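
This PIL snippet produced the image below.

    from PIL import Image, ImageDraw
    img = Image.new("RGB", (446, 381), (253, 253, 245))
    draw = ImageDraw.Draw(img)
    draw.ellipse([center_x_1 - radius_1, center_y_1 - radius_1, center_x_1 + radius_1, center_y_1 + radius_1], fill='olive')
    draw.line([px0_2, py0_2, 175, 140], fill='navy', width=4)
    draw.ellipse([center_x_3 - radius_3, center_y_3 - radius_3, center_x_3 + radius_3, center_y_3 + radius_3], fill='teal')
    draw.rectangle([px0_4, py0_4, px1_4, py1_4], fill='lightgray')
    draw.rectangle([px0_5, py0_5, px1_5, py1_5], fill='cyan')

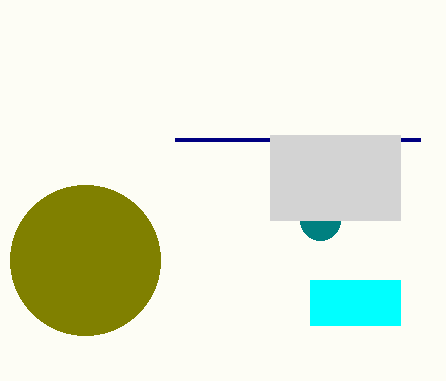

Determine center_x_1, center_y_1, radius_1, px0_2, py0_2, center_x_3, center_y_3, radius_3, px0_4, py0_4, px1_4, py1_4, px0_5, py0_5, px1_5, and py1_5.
center_x_1 = 85
center_y_1 = 260
radius_1 = 75
px0_2 = 420
py0_2 = 140
center_x_3 = 320
center_y_3 = 220
radius_3 = 20
px0_4 = 270
py0_4 = 135
px1_4 = 400
py1_4 = 220
px0_5 = 310
py0_5 = 280
px1_5 = 400
py1_5 = 325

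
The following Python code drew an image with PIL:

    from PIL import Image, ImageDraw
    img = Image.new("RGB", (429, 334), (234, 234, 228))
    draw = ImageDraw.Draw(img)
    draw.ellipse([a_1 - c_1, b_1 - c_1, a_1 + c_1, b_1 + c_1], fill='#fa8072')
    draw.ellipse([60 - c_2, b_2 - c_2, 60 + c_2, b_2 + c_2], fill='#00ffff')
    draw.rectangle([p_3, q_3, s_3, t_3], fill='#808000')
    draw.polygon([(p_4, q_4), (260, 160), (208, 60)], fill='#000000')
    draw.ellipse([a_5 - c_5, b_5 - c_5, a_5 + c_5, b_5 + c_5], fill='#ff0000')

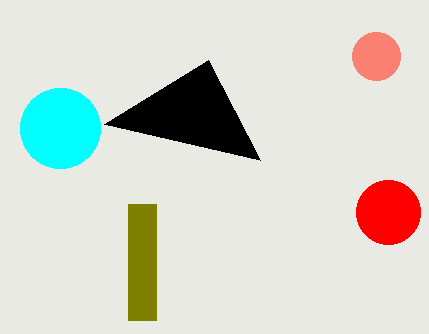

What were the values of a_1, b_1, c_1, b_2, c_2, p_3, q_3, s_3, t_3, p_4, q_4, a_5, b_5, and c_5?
a_1 = 376, b_1 = 56, c_1 = 24, b_2 = 128, c_2 = 40, p_3 = 128, q_3 = 204, s_3 = 156, t_3 = 320, p_4 = 104, q_4 = 124, a_5 = 388, b_5 = 212, c_5 = 32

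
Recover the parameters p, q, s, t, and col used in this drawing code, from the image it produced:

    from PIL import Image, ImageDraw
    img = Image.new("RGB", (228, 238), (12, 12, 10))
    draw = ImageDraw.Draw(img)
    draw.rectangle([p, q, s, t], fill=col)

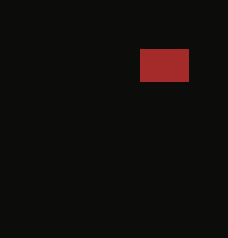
p = 140, q = 49, s = 188, t = 81, col = 'brown'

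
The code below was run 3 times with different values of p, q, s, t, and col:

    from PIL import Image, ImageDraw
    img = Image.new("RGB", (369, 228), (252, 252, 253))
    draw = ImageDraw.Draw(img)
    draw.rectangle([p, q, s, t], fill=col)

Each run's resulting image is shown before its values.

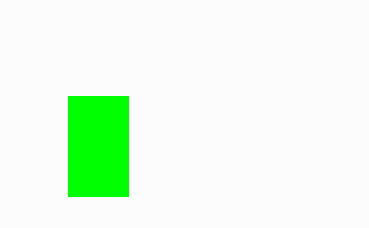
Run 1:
p = 68; q = 96; s = 128; t = 196; col = 'lime'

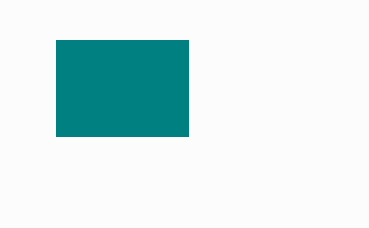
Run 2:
p = 56, q = 40, s = 188, t = 136, col = 'teal'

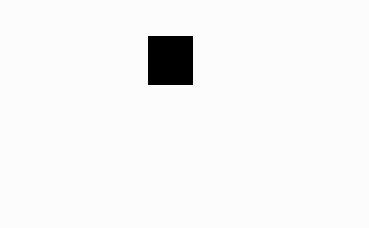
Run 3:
p = 148, q = 36, s = 192, t = 84, col = 'black'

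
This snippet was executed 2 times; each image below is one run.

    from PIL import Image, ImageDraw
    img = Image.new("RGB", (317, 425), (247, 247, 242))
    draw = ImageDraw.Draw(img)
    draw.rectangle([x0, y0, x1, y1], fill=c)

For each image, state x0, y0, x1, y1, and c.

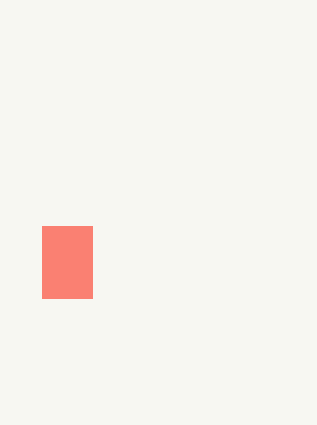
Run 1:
x0 = 42
y0 = 226
x1 = 92
y1 = 298
c = 'salmon'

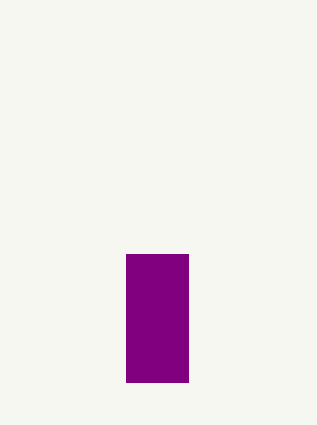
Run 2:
x0 = 126, y0 = 254, x1 = 188, y1 = 382, c = 'purple'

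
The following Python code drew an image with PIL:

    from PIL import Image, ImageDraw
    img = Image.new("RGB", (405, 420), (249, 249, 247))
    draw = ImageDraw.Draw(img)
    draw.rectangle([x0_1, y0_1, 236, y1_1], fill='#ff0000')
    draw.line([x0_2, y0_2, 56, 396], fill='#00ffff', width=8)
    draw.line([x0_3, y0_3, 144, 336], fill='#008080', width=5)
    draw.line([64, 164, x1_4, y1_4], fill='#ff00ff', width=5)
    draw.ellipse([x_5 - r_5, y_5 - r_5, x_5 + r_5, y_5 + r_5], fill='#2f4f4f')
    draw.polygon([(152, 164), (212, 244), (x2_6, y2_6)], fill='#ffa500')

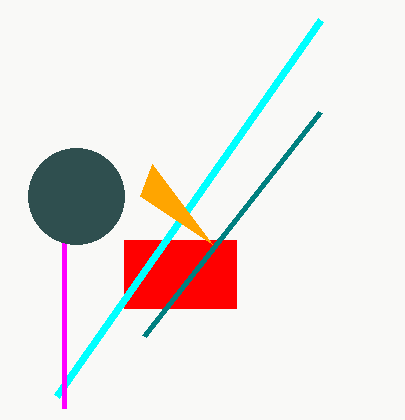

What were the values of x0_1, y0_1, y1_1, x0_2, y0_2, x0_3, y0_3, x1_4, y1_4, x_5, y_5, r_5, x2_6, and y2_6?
x0_1 = 124; y0_1 = 240; y1_1 = 308; x0_2 = 320; y0_2 = 20; x0_3 = 320; y0_3 = 112; x1_4 = 64; y1_4 = 408; x_5 = 76; y_5 = 196; r_5 = 48; x2_6 = 140; y2_6 = 196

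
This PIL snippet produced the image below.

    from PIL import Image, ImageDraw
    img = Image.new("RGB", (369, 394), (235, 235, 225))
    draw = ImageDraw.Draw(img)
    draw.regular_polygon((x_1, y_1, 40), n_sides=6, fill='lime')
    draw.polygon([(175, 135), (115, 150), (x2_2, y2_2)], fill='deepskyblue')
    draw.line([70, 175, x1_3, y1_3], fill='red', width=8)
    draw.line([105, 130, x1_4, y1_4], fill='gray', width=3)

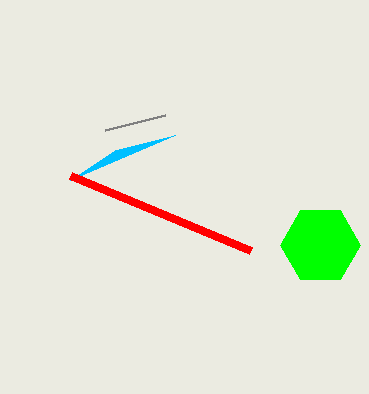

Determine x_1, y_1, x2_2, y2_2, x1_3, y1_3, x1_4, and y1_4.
x_1 = 320; y_1 = 245; x2_2 = 70; y2_2 = 180; x1_3 = 250; y1_3 = 250; x1_4 = 165; y1_4 = 115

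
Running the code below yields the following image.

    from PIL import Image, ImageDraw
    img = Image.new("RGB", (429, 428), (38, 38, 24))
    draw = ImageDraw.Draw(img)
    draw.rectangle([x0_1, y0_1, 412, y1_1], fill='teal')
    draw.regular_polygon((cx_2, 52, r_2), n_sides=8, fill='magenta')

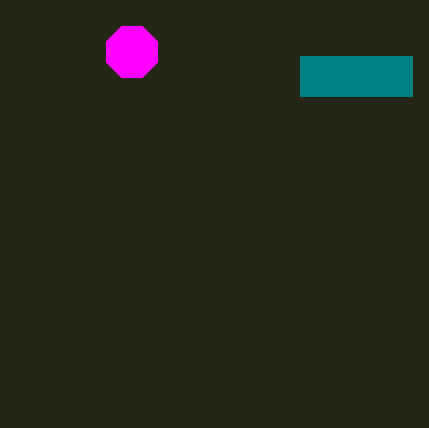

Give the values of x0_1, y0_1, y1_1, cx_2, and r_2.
x0_1 = 300; y0_1 = 56; y1_1 = 96; cx_2 = 132; r_2 = 28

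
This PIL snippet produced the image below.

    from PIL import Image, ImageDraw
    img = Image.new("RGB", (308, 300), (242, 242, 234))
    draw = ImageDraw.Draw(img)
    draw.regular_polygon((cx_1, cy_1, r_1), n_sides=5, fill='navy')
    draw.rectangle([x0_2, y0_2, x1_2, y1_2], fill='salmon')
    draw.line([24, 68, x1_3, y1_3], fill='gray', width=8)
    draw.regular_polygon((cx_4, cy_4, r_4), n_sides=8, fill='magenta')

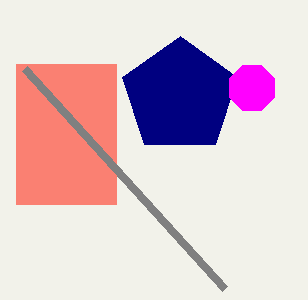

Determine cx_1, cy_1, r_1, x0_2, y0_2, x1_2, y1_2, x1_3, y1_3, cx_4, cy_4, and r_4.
cx_1 = 180
cy_1 = 96
r_1 = 60
x0_2 = 16
y0_2 = 64
x1_2 = 116
y1_2 = 204
x1_3 = 224
y1_3 = 288
cx_4 = 252
cy_4 = 88
r_4 = 24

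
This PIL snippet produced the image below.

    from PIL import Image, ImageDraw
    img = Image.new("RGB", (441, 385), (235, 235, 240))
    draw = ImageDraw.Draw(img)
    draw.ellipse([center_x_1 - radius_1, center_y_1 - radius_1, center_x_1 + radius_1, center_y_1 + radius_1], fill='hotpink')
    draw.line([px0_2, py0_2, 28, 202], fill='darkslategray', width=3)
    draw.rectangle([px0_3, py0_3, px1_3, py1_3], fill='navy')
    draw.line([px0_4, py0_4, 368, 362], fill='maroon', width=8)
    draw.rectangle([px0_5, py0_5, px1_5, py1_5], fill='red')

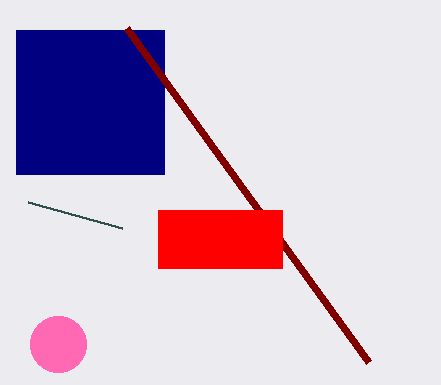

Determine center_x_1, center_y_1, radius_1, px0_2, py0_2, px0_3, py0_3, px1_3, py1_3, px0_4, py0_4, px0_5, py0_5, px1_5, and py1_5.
center_x_1 = 58, center_y_1 = 344, radius_1 = 28, px0_2 = 122, py0_2 = 228, px0_3 = 16, py0_3 = 30, px1_3 = 164, py1_3 = 174, px0_4 = 126, py0_4 = 28, px0_5 = 158, py0_5 = 210, px1_5 = 282, py1_5 = 268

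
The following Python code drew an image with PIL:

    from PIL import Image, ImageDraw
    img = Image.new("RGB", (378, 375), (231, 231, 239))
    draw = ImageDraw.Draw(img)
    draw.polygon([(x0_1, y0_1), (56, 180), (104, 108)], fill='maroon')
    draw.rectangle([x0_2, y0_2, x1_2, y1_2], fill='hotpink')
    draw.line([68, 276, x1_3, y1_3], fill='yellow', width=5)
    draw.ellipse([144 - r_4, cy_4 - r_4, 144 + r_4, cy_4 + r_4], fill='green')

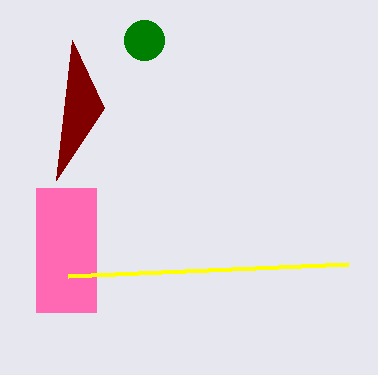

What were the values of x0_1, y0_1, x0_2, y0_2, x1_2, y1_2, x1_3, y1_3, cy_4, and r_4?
x0_1 = 72; y0_1 = 40; x0_2 = 36; y0_2 = 188; x1_2 = 96; y1_2 = 312; x1_3 = 348; y1_3 = 264; cy_4 = 40; r_4 = 20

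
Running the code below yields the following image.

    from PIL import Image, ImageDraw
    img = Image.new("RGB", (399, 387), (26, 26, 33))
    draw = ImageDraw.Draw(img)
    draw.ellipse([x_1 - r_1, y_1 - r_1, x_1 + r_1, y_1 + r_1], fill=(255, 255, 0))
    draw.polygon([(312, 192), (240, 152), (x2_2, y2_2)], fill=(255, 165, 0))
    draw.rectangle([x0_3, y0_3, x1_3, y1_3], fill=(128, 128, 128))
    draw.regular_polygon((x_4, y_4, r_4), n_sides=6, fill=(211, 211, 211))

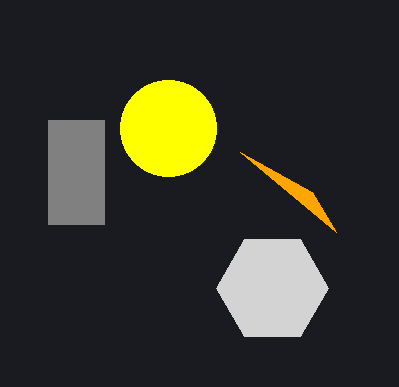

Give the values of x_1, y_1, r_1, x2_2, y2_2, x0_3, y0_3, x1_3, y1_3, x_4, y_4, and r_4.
x_1 = 168; y_1 = 128; r_1 = 48; x2_2 = 336; y2_2 = 232; x0_3 = 48; y0_3 = 120; x1_3 = 104; y1_3 = 224; x_4 = 272; y_4 = 288; r_4 = 56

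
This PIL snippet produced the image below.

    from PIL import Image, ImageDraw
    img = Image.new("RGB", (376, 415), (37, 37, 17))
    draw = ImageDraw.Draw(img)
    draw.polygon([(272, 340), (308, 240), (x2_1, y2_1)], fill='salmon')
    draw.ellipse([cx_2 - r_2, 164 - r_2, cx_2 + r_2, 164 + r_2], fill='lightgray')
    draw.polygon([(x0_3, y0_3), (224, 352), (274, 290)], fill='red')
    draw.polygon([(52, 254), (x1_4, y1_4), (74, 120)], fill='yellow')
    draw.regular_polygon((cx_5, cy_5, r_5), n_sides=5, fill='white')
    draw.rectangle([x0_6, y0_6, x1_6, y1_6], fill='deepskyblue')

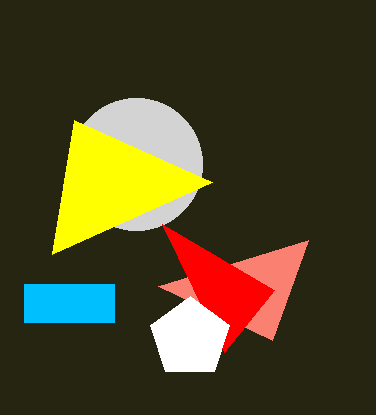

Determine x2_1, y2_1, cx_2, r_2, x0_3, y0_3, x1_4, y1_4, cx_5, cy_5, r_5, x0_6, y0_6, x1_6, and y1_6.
x2_1 = 158; y2_1 = 286; cx_2 = 136; r_2 = 66; x0_3 = 162; y0_3 = 224; x1_4 = 212; y1_4 = 182; cx_5 = 190; cy_5 = 338; r_5 = 42; x0_6 = 24; y0_6 = 284; x1_6 = 114; y1_6 = 322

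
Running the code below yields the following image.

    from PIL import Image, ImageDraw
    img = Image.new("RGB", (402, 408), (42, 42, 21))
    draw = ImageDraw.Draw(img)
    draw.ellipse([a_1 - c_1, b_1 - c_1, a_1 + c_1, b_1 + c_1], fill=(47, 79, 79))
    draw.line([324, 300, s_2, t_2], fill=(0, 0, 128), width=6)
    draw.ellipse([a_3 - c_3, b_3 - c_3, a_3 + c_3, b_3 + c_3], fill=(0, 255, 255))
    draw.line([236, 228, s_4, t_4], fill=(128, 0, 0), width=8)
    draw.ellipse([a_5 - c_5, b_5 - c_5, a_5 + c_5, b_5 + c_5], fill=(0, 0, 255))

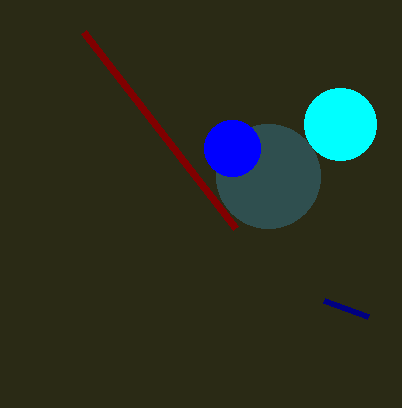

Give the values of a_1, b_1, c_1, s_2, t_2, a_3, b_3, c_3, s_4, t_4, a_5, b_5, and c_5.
a_1 = 268; b_1 = 176; c_1 = 52; s_2 = 368; t_2 = 316; a_3 = 340; b_3 = 124; c_3 = 36; s_4 = 84; t_4 = 32; a_5 = 232; b_5 = 148; c_5 = 28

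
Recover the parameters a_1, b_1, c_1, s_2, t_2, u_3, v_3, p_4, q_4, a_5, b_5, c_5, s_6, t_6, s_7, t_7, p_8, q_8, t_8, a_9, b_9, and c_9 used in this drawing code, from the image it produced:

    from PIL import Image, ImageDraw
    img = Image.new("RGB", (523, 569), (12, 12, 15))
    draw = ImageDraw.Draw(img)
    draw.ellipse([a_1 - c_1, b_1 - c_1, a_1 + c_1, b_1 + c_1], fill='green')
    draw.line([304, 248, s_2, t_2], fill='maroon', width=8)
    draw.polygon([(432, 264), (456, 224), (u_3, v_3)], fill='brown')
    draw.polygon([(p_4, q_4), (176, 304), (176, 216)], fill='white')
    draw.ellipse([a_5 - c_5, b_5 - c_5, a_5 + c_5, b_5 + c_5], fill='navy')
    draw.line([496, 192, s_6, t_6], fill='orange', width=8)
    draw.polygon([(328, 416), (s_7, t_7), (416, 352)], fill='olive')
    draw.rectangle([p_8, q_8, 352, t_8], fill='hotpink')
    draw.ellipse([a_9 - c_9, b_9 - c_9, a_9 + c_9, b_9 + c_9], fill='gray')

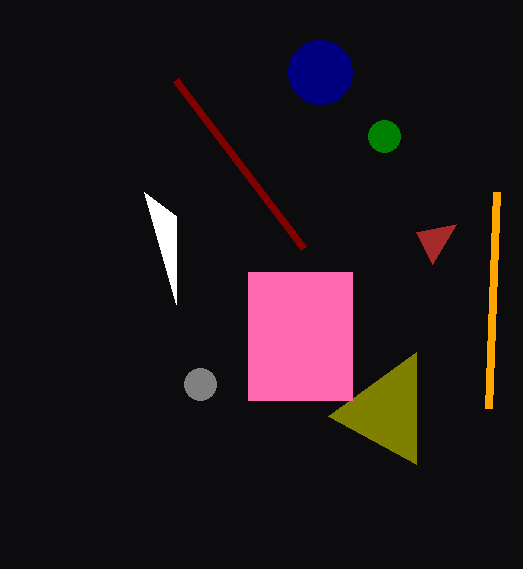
a_1 = 384
b_1 = 136
c_1 = 16
s_2 = 176
t_2 = 80
u_3 = 416
v_3 = 232
p_4 = 144
q_4 = 192
a_5 = 320
b_5 = 72
c_5 = 32
s_6 = 488
t_6 = 408
s_7 = 416
t_7 = 464
p_8 = 248
q_8 = 272
t_8 = 400
a_9 = 200
b_9 = 384
c_9 = 16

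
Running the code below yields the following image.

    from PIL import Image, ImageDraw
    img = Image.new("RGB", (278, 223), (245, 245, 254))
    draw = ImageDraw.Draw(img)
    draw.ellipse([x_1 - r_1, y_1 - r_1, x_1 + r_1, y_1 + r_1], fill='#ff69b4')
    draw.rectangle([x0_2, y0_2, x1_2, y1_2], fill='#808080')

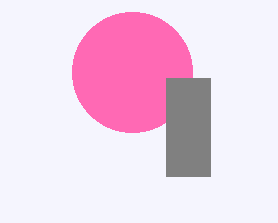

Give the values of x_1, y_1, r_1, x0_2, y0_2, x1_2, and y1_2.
x_1 = 132, y_1 = 72, r_1 = 60, x0_2 = 166, y0_2 = 78, x1_2 = 210, y1_2 = 176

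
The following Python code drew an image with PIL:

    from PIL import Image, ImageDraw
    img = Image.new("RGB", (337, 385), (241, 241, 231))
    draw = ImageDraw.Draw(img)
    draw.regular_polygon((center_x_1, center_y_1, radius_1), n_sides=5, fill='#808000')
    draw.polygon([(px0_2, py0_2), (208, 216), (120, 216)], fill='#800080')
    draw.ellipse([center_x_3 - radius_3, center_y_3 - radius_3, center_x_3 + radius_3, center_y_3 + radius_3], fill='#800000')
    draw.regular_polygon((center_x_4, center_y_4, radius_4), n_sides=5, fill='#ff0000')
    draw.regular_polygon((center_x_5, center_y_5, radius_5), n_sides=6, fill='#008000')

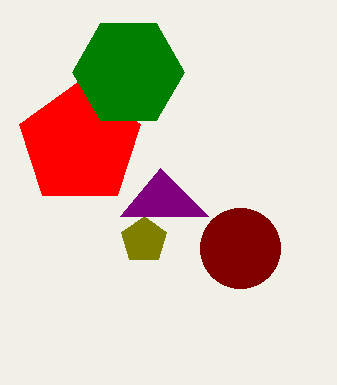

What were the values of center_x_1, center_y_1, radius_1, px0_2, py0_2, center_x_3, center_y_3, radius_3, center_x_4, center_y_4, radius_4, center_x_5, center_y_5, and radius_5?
center_x_1 = 144; center_y_1 = 240; radius_1 = 24; px0_2 = 160; py0_2 = 168; center_x_3 = 240; center_y_3 = 248; radius_3 = 40; center_x_4 = 80; center_y_4 = 144; radius_4 = 64; center_x_5 = 128; center_y_5 = 72; radius_5 = 56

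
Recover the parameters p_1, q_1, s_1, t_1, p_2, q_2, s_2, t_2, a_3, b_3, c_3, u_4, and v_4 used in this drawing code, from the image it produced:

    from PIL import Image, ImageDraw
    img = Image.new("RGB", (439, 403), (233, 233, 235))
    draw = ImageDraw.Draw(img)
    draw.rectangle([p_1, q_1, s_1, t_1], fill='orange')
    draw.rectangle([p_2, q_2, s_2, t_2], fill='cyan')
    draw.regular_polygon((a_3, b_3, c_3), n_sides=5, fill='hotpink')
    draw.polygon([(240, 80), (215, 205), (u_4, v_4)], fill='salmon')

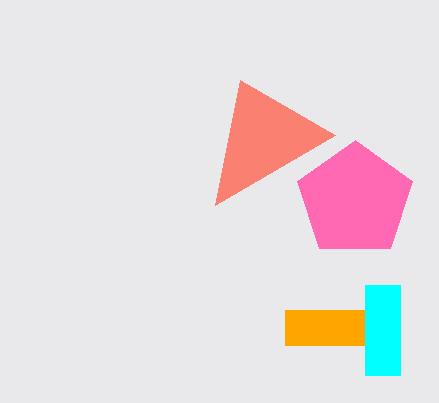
p_1 = 285
q_1 = 310
s_1 = 365
t_1 = 345
p_2 = 365
q_2 = 285
s_2 = 400
t_2 = 375
a_3 = 355
b_3 = 200
c_3 = 60
u_4 = 335
v_4 = 135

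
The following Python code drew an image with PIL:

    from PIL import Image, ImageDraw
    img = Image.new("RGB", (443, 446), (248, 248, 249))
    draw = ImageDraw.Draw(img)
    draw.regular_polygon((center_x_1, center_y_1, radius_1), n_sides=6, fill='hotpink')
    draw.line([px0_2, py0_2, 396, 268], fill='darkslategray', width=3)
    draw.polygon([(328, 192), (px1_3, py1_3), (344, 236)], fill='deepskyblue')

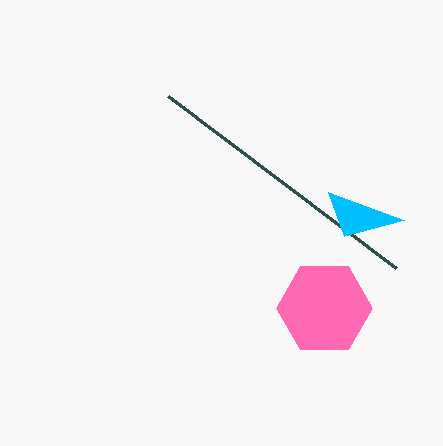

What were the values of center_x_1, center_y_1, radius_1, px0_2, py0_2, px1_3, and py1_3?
center_x_1 = 324
center_y_1 = 308
radius_1 = 48
px0_2 = 168
py0_2 = 96
px1_3 = 404
py1_3 = 220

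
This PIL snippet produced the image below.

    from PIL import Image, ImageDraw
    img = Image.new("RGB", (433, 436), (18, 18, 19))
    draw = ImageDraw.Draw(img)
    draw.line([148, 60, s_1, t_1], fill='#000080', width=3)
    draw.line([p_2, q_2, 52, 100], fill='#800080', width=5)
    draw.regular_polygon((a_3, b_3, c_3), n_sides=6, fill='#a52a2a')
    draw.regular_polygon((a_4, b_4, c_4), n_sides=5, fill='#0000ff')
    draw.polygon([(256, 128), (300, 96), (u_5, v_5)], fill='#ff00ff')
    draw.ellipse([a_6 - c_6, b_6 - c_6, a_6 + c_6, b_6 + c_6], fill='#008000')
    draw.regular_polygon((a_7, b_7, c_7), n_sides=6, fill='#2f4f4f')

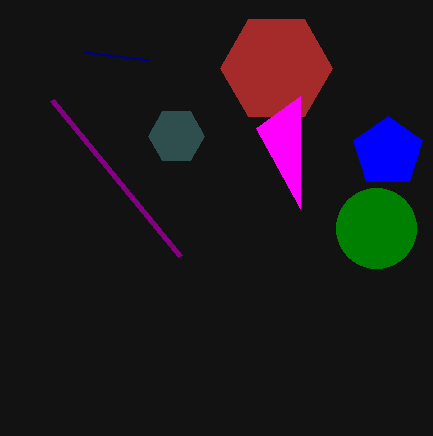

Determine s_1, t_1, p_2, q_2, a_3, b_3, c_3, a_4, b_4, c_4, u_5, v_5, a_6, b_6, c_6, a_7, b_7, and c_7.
s_1 = 84; t_1 = 52; p_2 = 180; q_2 = 256; a_3 = 276; b_3 = 68; c_3 = 56; a_4 = 388; b_4 = 152; c_4 = 36; u_5 = 300; v_5 = 208; a_6 = 376; b_6 = 228; c_6 = 40; a_7 = 176; b_7 = 136; c_7 = 28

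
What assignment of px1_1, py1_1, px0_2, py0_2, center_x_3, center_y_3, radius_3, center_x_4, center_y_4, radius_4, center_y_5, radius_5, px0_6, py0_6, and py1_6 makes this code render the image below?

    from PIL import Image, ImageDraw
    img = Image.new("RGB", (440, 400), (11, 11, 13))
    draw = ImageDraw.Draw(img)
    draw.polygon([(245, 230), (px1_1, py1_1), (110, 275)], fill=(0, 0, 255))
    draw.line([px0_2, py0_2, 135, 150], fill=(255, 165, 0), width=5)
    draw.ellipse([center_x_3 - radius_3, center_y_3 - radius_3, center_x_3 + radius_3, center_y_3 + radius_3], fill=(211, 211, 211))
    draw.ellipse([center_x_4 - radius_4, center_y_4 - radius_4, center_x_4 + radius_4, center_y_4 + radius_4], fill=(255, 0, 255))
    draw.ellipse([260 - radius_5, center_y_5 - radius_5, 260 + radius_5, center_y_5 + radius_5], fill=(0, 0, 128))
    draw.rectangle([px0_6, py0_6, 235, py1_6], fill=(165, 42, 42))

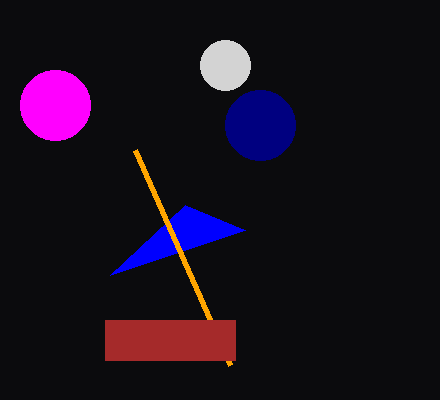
px1_1 = 185; py1_1 = 205; px0_2 = 230; py0_2 = 365; center_x_3 = 225; center_y_3 = 65; radius_3 = 25; center_x_4 = 55; center_y_4 = 105; radius_4 = 35; center_y_5 = 125; radius_5 = 35; px0_6 = 105; py0_6 = 320; py1_6 = 360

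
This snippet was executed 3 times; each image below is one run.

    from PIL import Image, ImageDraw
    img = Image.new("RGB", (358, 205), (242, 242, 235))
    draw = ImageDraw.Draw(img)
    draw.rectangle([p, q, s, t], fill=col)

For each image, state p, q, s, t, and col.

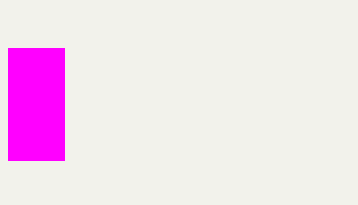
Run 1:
p = 8; q = 48; s = 64; t = 160; col = 'magenta'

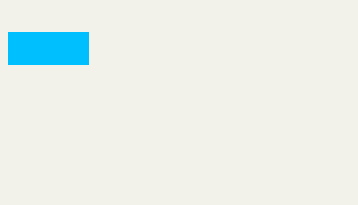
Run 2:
p = 8; q = 32; s = 88; t = 64; col = 'deepskyblue'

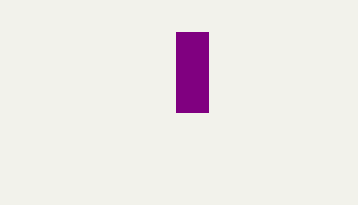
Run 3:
p = 176
q = 32
s = 208
t = 112
col = 'purple'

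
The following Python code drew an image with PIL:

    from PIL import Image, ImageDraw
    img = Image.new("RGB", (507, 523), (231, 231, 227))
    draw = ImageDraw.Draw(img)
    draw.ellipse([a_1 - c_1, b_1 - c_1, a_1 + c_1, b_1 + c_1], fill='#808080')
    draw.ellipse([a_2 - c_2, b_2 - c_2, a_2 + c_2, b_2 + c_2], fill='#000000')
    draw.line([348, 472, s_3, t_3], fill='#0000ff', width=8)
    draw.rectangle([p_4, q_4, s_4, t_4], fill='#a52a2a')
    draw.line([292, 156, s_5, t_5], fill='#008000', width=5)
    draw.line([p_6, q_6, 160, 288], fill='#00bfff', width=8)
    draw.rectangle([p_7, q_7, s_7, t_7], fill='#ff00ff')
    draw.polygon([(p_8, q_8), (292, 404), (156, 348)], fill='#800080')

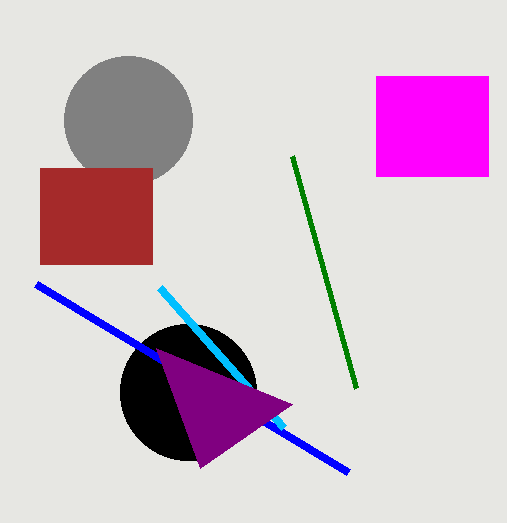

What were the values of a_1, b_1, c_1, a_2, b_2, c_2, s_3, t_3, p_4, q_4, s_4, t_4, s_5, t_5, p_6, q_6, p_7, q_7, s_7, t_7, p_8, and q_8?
a_1 = 128
b_1 = 120
c_1 = 64
a_2 = 188
b_2 = 392
c_2 = 68
s_3 = 36
t_3 = 284
p_4 = 40
q_4 = 168
s_4 = 152
t_4 = 264
s_5 = 356
t_5 = 388
p_6 = 284
q_6 = 428
p_7 = 376
q_7 = 76
s_7 = 488
t_7 = 176
p_8 = 200
q_8 = 468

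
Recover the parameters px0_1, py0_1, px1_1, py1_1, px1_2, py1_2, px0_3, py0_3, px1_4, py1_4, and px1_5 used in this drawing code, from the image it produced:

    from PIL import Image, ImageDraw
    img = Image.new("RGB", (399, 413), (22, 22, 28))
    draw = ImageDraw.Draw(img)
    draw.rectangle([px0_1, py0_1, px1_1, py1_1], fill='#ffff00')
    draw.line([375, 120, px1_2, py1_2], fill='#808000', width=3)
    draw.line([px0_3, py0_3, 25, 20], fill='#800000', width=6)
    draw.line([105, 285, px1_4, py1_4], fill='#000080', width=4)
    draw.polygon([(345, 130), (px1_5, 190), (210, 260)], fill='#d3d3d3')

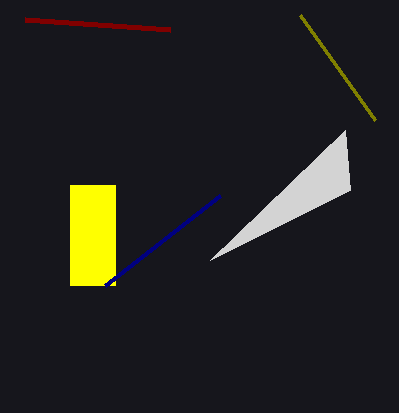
px0_1 = 70; py0_1 = 185; px1_1 = 115; py1_1 = 285; px1_2 = 300; py1_2 = 15; px0_3 = 170; py0_3 = 30; px1_4 = 220; py1_4 = 195; px1_5 = 350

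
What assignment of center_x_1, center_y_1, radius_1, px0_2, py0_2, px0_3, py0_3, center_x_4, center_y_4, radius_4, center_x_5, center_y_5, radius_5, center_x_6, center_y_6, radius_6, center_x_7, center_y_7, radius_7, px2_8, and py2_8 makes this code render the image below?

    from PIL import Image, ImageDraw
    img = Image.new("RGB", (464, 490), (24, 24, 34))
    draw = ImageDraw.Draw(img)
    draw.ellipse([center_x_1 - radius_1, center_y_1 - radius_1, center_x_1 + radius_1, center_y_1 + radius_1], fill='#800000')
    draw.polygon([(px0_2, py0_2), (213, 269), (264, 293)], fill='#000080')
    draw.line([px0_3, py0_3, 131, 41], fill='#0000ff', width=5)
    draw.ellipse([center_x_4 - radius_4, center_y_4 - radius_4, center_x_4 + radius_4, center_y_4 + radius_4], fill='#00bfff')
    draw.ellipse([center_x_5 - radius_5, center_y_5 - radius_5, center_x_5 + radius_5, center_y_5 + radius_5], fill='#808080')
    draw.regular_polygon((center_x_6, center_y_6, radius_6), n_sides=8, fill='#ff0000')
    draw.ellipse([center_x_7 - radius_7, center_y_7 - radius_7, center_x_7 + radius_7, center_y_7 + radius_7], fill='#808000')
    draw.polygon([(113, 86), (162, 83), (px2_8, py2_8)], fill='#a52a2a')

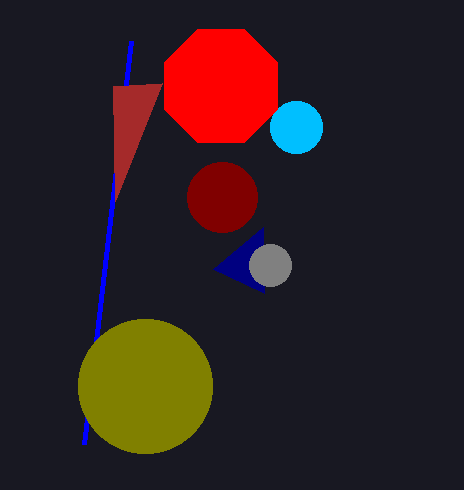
center_x_1 = 222
center_y_1 = 197
radius_1 = 35
px0_2 = 263
py0_2 = 227
px0_3 = 84
py0_3 = 444
center_x_4 = 296
center_y_4 = 127
radius_4 = 26
center_x_5 = 270
center_y_5 = 265
radius_5 = 21
center_x_6 = 221
center_y_6 = 86
radius_6 = 61
center_x_7 = 145
center_y_7 = 386
radius_7 = 67
px2_8 = 115
py2_8 = 201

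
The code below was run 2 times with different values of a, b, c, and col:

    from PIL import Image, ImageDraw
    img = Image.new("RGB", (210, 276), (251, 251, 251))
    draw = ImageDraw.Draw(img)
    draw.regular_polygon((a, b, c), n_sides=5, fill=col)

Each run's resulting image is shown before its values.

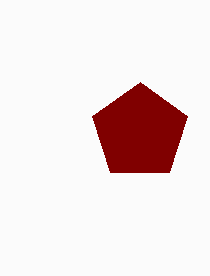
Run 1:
a = 140; b = 132; c = 50; col = 'maroon'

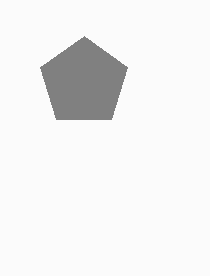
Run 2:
a = 84, b = 82, c = 46, col = 'gray'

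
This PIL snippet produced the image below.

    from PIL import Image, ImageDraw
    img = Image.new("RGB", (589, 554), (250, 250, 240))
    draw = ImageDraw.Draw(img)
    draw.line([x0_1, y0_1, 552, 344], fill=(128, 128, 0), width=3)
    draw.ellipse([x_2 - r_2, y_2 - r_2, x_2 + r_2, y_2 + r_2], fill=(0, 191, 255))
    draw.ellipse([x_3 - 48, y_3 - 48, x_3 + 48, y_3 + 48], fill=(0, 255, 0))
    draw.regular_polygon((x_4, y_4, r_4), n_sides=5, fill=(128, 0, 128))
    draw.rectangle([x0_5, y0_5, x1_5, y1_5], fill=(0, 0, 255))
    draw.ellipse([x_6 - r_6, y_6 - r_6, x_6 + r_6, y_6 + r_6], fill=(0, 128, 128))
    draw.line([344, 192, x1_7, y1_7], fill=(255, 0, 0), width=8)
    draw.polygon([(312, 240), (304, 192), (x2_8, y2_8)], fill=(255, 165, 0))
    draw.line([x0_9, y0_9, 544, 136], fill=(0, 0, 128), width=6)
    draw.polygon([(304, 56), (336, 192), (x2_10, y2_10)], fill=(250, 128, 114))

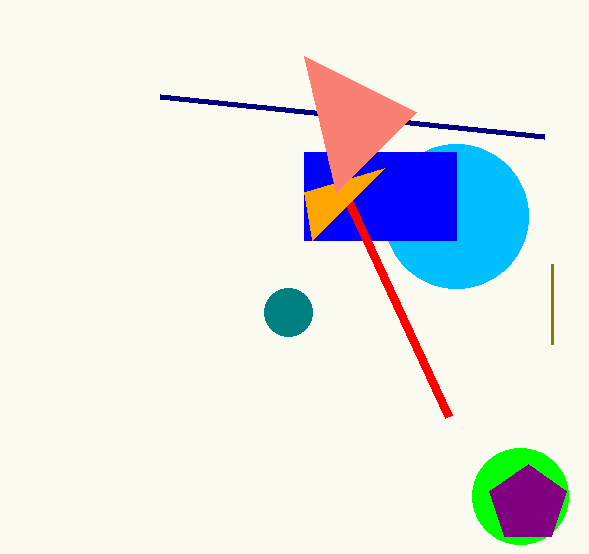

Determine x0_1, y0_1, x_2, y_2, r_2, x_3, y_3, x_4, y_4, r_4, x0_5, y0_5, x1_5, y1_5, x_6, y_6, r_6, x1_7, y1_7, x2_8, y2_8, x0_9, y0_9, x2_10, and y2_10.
x0_1 = 552, y0_1 = 264, x_2 = 456, y_2 = 216, r_2 = 72, x_3 = 520, y_3 = 496, x_4 = 528, y_4 = 504, r_4 = 40, x0_5 = 304, y0_5 = 152, x1_5 = 456, y1_5 = 240, x_6 = 288, y_6 = 312, r_6 = 24, x1_7 = 448, y1_7 = 416, x2_8 = 384, y2_8 = 168, x0_9 = 160, y0_9 = 96, x2_10 = 416, y2_10 = 112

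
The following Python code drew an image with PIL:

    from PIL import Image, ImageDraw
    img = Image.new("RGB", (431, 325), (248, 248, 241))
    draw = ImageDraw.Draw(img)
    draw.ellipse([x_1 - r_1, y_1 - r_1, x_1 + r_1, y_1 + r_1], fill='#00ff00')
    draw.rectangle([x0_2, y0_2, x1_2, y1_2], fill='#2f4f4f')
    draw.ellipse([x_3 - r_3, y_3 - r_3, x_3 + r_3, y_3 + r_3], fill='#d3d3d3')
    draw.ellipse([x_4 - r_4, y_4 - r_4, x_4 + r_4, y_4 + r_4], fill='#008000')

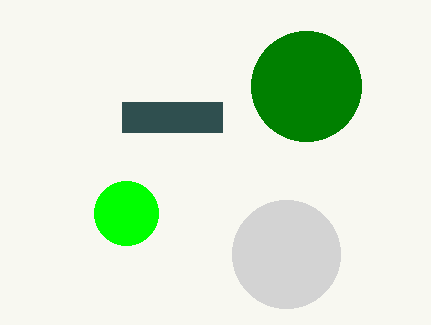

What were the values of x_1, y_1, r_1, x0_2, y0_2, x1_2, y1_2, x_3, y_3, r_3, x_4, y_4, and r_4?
x_1 = 126
y_1 = 213
r_1 = 32
x0_2 = 122
y0_2 = 102
x1_2 = 222
y1_2 = 132
x_3 = 286
y_3 = 254
r_3 = 54
x_4 = 306
y_4 = 86
r_4 = 55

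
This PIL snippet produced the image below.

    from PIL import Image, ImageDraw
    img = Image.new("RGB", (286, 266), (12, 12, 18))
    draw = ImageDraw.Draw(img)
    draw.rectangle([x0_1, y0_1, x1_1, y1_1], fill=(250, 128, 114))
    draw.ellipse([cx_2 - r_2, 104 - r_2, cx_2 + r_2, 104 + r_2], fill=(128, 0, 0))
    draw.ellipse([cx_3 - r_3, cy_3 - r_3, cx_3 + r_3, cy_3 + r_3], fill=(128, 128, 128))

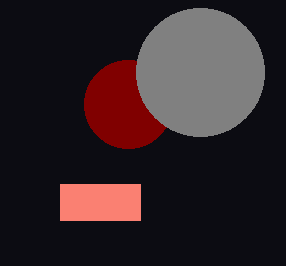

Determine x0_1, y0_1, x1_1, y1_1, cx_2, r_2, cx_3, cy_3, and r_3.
x0_1 = 60; y0_1 = 184; x1_1 = 140; y1_1 = 220; cx_2 = 128; r_2 = 44; cx_3 = 200; cy_3 = 72; r_3 = 64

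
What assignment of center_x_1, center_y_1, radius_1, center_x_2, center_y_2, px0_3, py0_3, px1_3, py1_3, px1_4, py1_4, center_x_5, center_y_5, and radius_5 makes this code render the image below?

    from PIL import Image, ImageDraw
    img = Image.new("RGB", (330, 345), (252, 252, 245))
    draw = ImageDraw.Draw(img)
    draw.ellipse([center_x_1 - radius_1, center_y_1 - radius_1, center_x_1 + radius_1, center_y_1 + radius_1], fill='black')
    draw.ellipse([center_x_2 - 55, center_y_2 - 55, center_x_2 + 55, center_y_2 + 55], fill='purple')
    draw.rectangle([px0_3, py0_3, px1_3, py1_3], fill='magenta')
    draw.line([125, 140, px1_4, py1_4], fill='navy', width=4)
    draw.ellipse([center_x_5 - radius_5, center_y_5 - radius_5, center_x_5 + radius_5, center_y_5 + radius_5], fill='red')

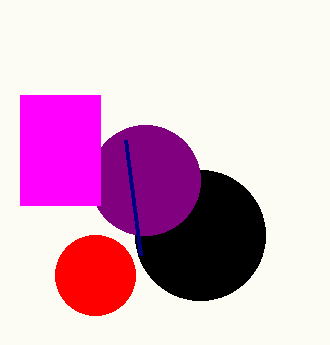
center_x_1 = 200
center_y_1 = 235
radius_1 = 65
center_x_2 = 145
center_y_2 = 180
px0_3 = 20
py0_3 = 95
px1_3 = 100
py1_3 = 205
px1_4 = 140
py1_4 = 255
center_x_5 = 95
center_y_5 = 275
radius_5 = 40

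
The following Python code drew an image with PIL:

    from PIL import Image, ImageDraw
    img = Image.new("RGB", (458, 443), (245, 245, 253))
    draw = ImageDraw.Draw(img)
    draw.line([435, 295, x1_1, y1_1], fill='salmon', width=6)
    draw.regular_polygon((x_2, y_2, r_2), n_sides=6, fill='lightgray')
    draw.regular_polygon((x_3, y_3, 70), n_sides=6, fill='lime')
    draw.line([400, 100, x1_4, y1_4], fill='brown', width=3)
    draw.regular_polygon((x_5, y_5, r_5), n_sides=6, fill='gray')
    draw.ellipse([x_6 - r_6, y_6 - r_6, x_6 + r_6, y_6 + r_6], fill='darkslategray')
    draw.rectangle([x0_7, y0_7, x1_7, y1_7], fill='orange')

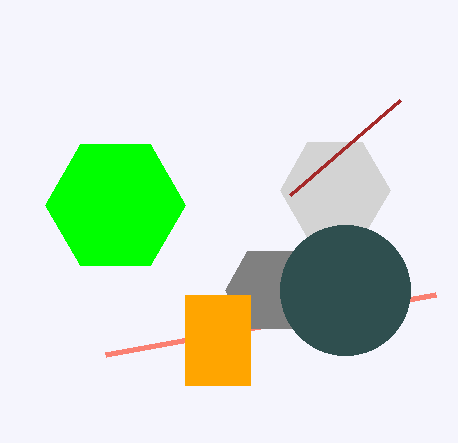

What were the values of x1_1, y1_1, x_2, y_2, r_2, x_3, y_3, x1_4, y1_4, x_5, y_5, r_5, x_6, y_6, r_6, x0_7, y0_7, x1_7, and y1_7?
x1_1 = 105
y1_1 = 355
x_2 = 335
y_2 = 190
r_2 = 55
x_3 = 115
y_3 = 205
x1_4 = 290
y1_4 = 195
x_5 = 270
y_5 = 290
r_5 = 45
x_6 = 345
y_6 = 290
r_6 = 65
x0_7 = 185
y0_7 = 295
x1_7 = 250
y1_7 = 385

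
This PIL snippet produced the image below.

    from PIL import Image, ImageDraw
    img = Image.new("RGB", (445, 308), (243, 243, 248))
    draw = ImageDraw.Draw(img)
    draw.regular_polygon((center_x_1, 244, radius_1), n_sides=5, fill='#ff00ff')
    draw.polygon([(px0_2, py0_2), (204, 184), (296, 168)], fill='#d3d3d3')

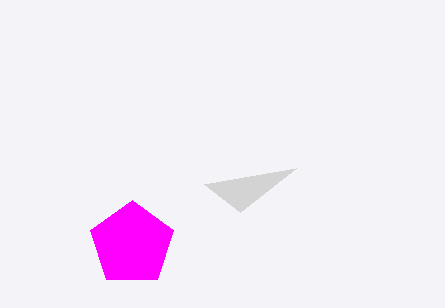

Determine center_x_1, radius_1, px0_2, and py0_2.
center_x_1 = 132; radius_1 = 44; px0_2 = 240; py0_2 = 212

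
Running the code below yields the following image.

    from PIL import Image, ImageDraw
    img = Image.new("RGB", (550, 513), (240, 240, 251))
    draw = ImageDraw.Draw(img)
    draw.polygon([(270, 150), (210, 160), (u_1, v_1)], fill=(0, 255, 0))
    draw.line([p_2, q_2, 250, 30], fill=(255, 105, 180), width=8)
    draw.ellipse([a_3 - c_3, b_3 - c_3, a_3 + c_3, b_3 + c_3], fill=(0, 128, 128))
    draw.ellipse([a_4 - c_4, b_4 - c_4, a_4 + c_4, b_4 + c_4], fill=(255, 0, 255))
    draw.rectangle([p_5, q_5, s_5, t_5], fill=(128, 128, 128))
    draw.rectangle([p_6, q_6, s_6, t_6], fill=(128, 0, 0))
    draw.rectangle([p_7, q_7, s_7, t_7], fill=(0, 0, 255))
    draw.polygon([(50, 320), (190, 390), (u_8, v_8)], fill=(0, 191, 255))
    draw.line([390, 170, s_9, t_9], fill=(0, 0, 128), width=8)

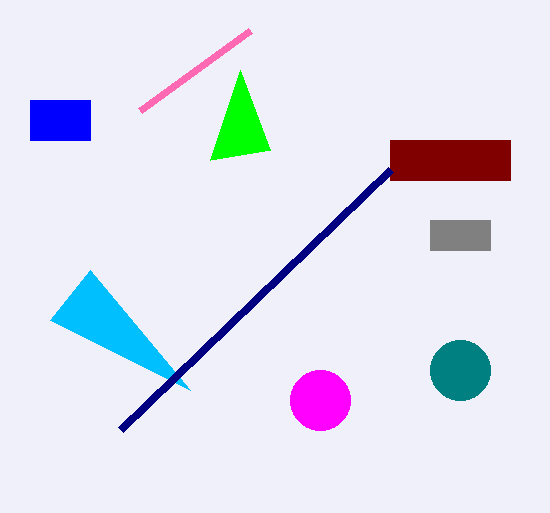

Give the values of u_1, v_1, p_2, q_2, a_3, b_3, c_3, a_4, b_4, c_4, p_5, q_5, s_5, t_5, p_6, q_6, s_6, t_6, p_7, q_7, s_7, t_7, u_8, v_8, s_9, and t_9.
u_1 = 240
v_1 = 70
p_2 = 140
q_2 = 110
a_3 = 460
b_3 = 370
c_3 = 30
a_4 = 320
b_4 = 400
c_4 = 30
p_5 = 430
q_5 = 220
s_5 = 490
t_5 = 250
p_6 = 390
q_6 = 140
s_6 = 510
t_6 = 180
p_7 = 30
q_7 = 100
s_7 = 90
t_7 = 140
u_8 = 90
v_8 = 270
s_9 = 120
t_9 = 430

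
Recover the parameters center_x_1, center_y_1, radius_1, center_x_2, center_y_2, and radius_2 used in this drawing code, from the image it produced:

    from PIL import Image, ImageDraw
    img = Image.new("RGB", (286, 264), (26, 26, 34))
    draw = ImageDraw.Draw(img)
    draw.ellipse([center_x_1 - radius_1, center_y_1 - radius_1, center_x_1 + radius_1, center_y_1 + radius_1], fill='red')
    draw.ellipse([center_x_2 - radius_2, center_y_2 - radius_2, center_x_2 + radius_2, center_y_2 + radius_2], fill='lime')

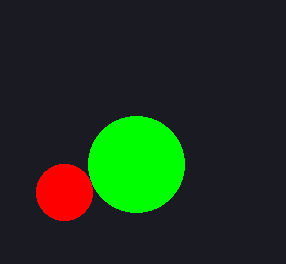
center_x_1 = 64; center_y_1 = 192; radius_1 = 28; center_x_2 = 136; center_y_2 = 164; radius_2 = 48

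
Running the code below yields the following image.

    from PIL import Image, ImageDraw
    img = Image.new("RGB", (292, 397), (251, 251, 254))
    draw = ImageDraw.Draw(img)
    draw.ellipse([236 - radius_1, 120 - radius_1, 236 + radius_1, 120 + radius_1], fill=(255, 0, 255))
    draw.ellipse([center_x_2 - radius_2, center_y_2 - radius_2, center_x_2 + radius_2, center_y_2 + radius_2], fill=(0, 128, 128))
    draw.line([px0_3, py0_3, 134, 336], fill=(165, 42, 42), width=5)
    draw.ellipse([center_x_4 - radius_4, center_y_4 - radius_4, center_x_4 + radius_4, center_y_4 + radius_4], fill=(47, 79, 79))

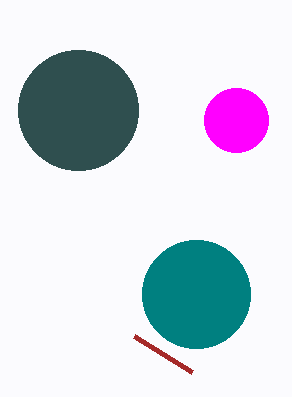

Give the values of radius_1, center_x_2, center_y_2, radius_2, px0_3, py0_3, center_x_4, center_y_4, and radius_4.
radius_1 = 32, center_x_2 = 196, center_y_2 = 294, radius_2 = 54, px0_3 = 192, py0_3 = 372, center_x_4 = 78, center_y_4 = 110, radius_4 = 60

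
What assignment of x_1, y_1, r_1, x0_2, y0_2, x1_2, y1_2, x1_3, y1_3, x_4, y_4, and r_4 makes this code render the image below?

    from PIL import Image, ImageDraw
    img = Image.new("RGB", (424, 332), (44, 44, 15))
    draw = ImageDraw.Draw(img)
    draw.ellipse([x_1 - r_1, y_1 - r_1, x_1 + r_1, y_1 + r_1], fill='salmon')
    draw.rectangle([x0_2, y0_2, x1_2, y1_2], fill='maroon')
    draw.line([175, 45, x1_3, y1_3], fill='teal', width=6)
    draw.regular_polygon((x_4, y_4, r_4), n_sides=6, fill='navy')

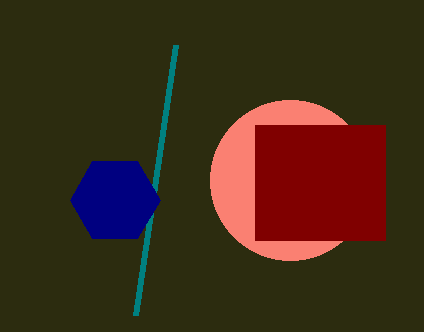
x_1 = 290, y_1 = 180, r_1 = 80, x0_2 = 255, y0_2 = 125, x1_2 = 385, y1_2 = 240, x1_3 = 135, y1_3 = 315, x_4 = 115, y_4 = 200, r_4 = 45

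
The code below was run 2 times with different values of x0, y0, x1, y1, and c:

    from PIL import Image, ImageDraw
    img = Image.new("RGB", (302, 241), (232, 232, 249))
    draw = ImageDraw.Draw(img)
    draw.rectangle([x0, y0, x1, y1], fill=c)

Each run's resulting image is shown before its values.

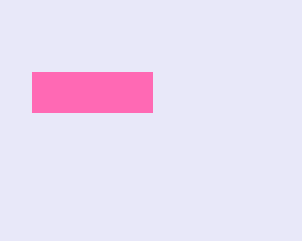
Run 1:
x0 = 32, y0 = 72, x1 = 152, y1 = 112, c = 'hotpink'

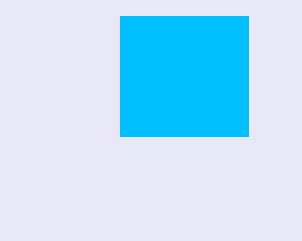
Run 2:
x0 = 120, y0 = 16, x1 = 248, y1 = 136, c = 'deepskyblue'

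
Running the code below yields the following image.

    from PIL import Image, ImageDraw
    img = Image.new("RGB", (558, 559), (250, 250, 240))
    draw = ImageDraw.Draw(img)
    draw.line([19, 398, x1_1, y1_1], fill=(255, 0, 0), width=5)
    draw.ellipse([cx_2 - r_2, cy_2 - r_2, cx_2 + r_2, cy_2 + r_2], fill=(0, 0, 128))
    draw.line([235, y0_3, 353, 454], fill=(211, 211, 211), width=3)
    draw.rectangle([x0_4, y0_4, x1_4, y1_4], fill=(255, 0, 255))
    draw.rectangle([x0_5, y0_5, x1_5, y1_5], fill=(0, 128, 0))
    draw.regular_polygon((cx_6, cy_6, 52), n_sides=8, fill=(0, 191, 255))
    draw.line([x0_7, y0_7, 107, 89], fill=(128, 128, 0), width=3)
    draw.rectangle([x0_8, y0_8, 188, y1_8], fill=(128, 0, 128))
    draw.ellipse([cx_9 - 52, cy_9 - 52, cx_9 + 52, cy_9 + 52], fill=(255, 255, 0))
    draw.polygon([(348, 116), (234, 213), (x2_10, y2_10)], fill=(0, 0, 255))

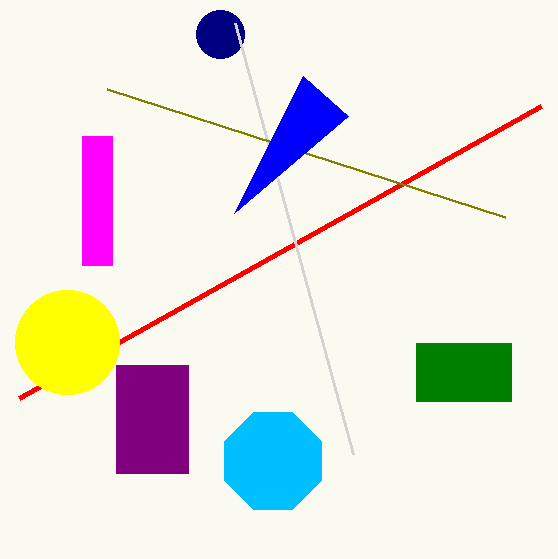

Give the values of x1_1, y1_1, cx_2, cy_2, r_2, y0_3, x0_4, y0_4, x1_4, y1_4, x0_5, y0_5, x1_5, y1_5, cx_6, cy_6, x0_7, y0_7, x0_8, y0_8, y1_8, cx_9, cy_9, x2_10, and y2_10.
x1_1 = 541, y1_1 = 106, cx_2 = 220, cy_2 = 34, r_2 = 24, y0_3 = 23, x0_4 = 82, y0_4 = 136, x1_4 = 112, y1_4 = 265, x0_5 = 416, y0_5 = 343, x1_5 = 511, y1_5 = 401, cx_6 = 273, cy_6 = 461, x0_7 = 505, y0_7 = 217, x0_8 = 116, y0_8 = 365, y1_8 = 473, cx_9 = 67, cy_9 = 342, x2_10 = 303, y2_10 = 76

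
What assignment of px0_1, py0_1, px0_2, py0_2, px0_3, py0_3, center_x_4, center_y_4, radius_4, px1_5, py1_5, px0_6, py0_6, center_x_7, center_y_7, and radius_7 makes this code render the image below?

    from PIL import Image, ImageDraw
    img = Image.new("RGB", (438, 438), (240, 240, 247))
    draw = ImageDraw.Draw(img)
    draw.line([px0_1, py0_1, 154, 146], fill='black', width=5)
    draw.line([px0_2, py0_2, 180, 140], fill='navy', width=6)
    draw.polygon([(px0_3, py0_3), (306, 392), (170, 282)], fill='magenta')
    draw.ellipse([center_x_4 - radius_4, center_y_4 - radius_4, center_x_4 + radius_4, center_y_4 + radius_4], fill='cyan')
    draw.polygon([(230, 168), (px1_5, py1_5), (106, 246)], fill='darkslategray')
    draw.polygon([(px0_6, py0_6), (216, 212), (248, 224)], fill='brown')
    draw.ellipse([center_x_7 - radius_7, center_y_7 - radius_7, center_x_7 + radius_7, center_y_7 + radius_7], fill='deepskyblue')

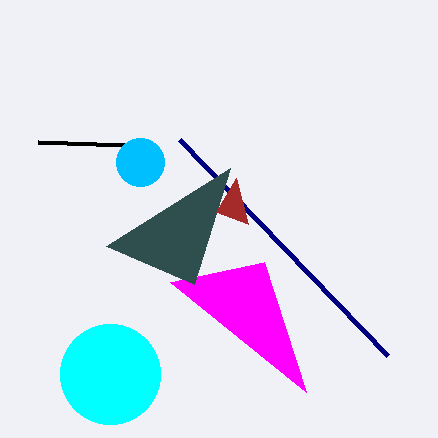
px0_1 = 38
py0_1 = 142
px0_2 = 388
py0_2 = 356
px0_3 = 264
py0_3 = 262
center_x_4 = 110
center_y_4 = 374
radius_4 = 50
px1_5 = 194
py1_5 = 284
px0_6 = 236
py0_6 = 178
center_x_7 = 140
center_y_7 = 162
radius_7 = 24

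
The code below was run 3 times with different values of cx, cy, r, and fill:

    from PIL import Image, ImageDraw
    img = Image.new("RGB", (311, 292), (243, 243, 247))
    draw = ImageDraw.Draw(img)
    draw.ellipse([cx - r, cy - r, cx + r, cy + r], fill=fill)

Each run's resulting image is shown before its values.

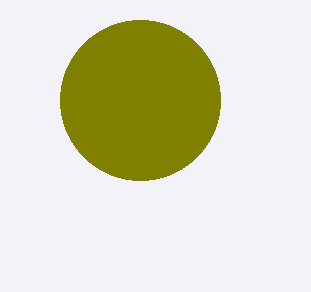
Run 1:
cx = 140
cy = 100
r = 80
fill = 'olive'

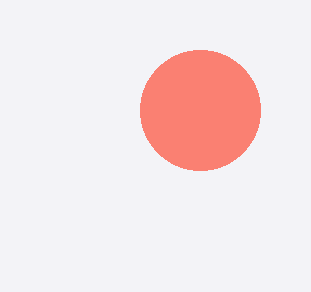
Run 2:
cx = 200, cy = 110, r = 60, fill = 'salmon'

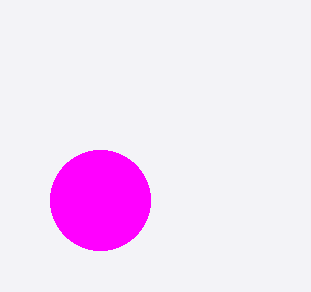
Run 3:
cx = 100; cy = 200; r = 50; fill = 'magenta'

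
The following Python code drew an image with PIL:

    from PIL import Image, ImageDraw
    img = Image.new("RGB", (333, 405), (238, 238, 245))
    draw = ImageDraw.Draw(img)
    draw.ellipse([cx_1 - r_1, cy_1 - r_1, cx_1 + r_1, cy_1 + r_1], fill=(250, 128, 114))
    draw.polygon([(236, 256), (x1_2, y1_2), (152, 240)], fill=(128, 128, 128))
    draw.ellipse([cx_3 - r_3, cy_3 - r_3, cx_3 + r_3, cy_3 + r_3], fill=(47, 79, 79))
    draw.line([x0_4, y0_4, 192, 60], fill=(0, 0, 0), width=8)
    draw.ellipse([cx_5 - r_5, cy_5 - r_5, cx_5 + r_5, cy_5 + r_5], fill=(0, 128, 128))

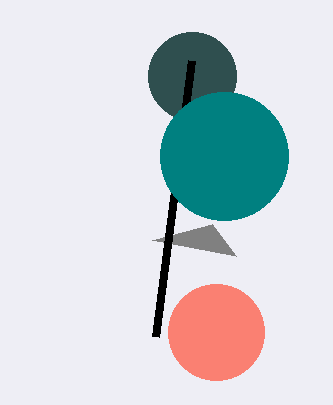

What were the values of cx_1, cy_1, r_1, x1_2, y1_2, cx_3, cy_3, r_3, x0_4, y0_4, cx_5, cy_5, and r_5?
cx_1 = 216, cy_1 = 332, r_1 = 48, x1_2 = 212, y1_2 = 224, cx_3 = 192, cy_3 = 76, r_3 = 44, x0_4 = 156, y0_4 = 336, cx_5 = 224, cy_5 = 156, r_5 = 64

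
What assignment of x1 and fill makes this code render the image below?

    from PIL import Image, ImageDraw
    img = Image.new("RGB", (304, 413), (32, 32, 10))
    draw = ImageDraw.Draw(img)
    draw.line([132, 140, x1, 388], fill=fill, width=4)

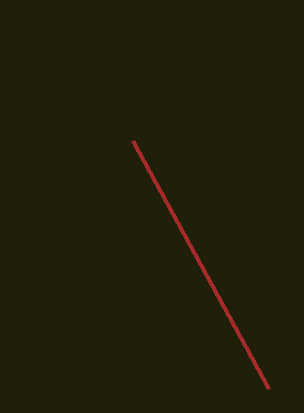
x1 = 268; fill = 'brown'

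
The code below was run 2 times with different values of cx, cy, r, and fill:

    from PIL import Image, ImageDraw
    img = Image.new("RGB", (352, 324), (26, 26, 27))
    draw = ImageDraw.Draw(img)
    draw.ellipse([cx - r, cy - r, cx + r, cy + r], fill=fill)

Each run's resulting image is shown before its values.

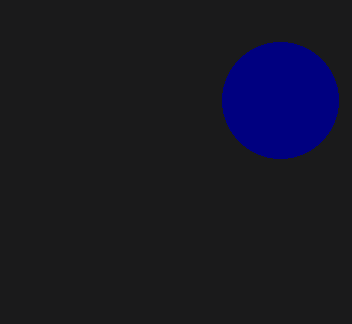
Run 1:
cx = 280; cy = 100; r = 58; fill = 'navy'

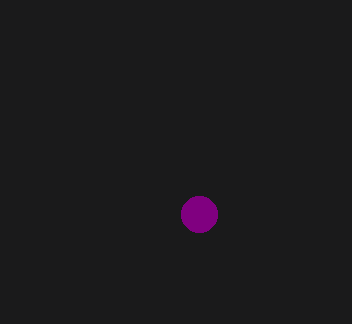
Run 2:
cx = 199; cy = 214; r = 18; fill = 'purple'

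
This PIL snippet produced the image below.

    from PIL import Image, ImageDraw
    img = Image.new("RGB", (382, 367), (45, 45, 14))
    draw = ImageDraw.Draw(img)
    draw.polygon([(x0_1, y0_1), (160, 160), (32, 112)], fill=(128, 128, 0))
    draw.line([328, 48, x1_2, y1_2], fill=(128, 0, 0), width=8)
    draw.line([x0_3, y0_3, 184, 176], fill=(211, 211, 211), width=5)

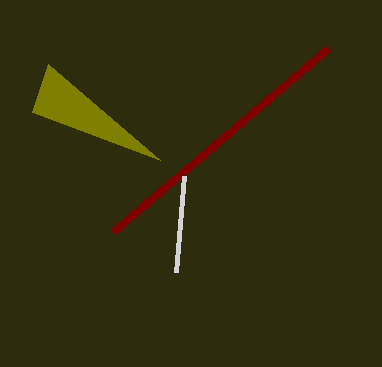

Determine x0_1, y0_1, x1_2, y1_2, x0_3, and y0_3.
x0_1 = 48; y0_1 = 64; x1_2 = 112; y1_2 = 232; x0_3 = 176; y0_3 = 272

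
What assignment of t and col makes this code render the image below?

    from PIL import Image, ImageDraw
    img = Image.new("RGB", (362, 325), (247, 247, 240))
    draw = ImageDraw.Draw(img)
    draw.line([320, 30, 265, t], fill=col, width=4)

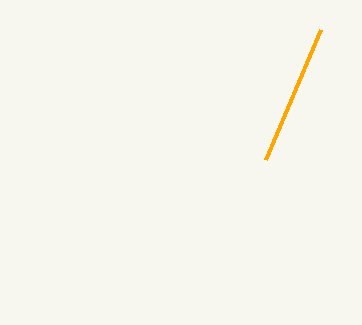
t = 160, col = 'orange'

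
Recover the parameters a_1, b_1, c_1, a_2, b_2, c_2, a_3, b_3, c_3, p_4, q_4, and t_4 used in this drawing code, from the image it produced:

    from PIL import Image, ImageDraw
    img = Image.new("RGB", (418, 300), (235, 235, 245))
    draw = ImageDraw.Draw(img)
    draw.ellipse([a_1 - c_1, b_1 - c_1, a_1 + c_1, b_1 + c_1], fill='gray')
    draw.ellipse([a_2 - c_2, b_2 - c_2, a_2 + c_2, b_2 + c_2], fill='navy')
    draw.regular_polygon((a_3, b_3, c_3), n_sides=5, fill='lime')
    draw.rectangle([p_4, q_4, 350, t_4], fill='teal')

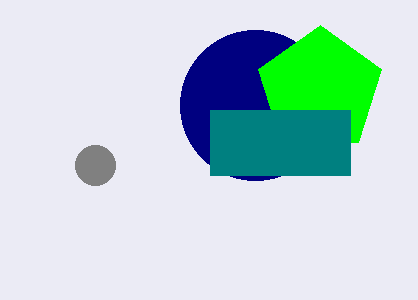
a_1 = 95; b_1 = 165; c_1 = 20; a_2 = 255; b_2 = 105; c_2 = 75; a_3 = 320; b_3 = 90; c_3 = 65; p_4 = 210; q_4 = 110; t_4 = 175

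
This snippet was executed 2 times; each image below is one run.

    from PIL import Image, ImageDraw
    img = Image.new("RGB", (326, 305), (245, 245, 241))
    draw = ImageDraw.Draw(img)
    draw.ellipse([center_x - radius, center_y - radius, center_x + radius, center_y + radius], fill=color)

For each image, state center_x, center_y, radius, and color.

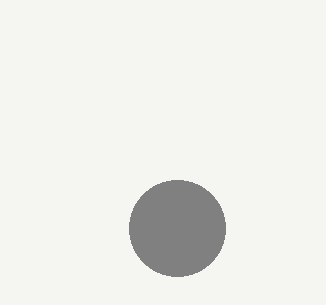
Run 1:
center_x = 177; center_y = 228; radius = 48; color = 'gray'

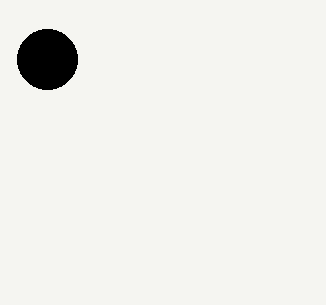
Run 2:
center_x = 47
center_y = 59
radius = 30
color = 'black'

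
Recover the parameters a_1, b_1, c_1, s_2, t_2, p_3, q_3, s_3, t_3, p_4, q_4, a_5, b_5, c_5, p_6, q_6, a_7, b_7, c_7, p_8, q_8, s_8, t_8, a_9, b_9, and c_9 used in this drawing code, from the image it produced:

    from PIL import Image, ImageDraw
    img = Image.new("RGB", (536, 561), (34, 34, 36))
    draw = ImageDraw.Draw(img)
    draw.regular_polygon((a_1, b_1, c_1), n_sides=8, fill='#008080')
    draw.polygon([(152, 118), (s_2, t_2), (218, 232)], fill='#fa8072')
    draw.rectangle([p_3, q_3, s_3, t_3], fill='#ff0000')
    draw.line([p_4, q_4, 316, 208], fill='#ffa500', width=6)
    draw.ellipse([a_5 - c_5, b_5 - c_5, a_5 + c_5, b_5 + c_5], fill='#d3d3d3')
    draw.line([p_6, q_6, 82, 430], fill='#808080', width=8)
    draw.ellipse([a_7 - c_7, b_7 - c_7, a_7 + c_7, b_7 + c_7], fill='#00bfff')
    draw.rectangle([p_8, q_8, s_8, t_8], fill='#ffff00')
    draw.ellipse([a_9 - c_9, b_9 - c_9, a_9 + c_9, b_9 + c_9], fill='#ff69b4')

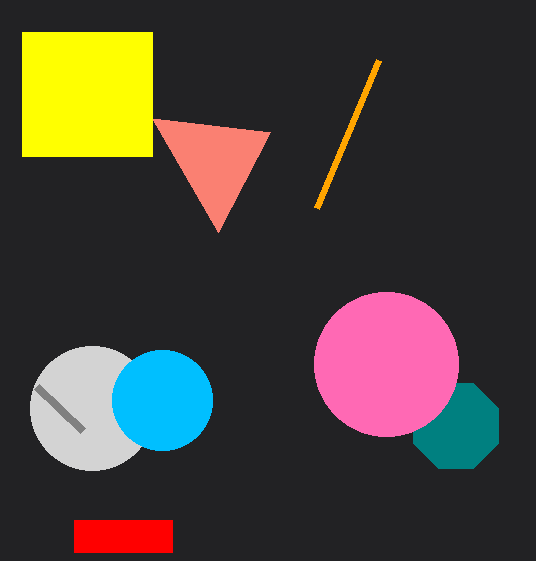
a_1 = 456; b_1 = 426; c_1 = 46; s_2 = 270; t_2 = 132; p_3 = 74; q_3 = 520; s_3 = 172; t_3 = 552; p_4 = 378; q_4 = 60; a_5 = 92; b_5 = 408; c_5 = 62; p_6 = 36; q_6 = 386; a_7 = 162; b_7 = 400; c_7 = 50; p_8 = 22; q_8 = 32; s_8 = 152; t_8 = 156; a_9 = 386; b_9 = 364; c_9 = 72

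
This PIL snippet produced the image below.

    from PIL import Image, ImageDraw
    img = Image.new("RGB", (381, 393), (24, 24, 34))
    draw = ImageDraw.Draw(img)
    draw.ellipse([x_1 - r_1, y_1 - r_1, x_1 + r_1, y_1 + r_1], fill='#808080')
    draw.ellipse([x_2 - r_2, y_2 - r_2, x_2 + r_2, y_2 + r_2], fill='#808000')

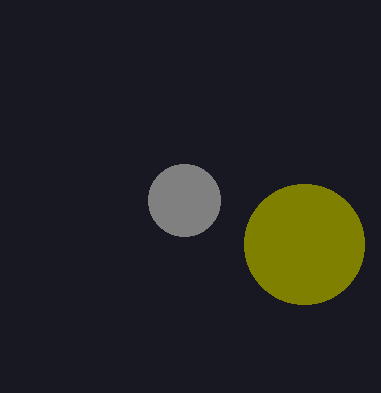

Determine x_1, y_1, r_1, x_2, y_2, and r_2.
x_1 = 184
y_1 = 200
r_1 = 36
x_2 = 304
y_2 = 244
r_2 = 60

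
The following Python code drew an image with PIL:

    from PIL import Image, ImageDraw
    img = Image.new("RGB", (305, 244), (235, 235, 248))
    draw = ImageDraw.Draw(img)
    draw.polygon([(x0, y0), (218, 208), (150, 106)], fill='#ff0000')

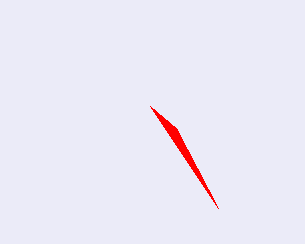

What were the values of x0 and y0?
x0 = 176
y0 = 128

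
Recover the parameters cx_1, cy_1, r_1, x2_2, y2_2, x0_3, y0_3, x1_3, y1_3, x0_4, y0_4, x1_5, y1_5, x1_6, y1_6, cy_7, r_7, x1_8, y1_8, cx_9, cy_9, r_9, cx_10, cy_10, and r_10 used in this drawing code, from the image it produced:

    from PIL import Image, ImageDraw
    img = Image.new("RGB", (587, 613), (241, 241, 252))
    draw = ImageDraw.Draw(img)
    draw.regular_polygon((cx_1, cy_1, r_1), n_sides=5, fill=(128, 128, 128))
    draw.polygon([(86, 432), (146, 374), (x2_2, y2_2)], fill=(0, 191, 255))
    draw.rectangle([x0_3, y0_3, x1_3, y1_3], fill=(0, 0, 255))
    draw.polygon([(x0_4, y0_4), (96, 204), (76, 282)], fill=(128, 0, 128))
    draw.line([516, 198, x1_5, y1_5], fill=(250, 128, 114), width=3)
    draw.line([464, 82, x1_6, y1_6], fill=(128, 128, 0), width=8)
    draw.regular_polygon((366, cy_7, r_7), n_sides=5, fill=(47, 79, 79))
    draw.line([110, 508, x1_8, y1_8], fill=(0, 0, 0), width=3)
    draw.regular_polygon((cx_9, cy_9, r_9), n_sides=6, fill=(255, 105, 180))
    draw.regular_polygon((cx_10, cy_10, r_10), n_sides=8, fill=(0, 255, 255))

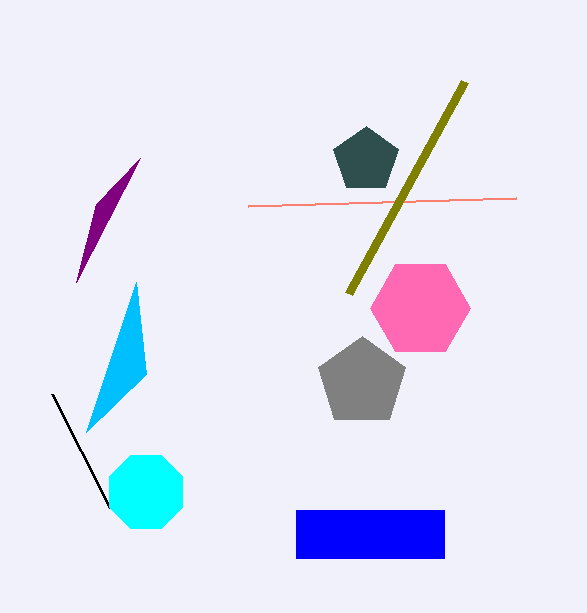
cx_1 = 362, cy_1 = 382, r_1 = 46, x2_2 = 136, y2_2 = 282, x0_3 = 296, y0_3 = 510, x1_3 = 444, y1_3 = 558, x0_4 = 140, y0_4 = 158, x1_5 = 248, y1_5 = 206, x1_6 = 348, y1_6 = 294, cy_7 = 160, r_7 = 34, x1_8 = 52, y1_8 = 394, cx_9 = 420, cy_9 = 308, r_9 = 50, cx_10 = 146, cy_10 = 492, r_10 = 40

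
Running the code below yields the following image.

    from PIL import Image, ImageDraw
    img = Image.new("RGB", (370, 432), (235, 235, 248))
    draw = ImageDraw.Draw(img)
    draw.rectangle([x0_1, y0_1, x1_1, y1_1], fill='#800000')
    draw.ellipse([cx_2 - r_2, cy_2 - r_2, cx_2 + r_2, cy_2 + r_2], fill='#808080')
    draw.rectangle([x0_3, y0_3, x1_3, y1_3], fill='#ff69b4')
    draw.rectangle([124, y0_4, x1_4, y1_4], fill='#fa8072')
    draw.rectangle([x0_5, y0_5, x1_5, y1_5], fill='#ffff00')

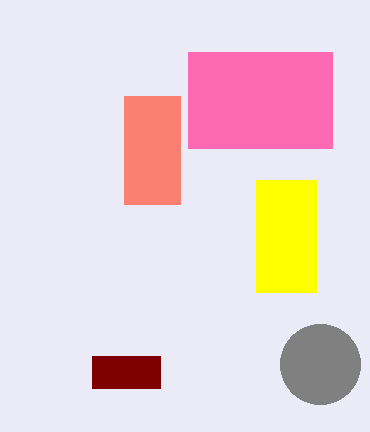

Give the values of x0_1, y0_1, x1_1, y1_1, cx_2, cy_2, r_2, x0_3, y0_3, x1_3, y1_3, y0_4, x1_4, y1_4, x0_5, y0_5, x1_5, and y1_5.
x0_1 = 92; y0_1 = 356; x1_1 = 160; y1_1 = 388; cx_2 = 320; cy_2 = 364; r_2 = 40; x0_3 = 188; y0_3 = 52; x1_3 = 332; y1_3 = 148; y0_4 = 96; x1_4 = 180; y1_4 = 204; x0_5 = 256; y0_5 = 180; x1_5 = 316; y1_5 = 292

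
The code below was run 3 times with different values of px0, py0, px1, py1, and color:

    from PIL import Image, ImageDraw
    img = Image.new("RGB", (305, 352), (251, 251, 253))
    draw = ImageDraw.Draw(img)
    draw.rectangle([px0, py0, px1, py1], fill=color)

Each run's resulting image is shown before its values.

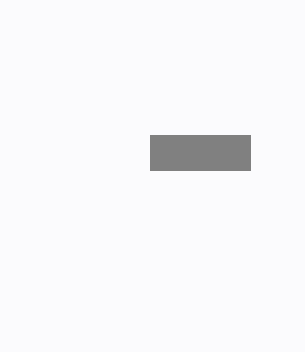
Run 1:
px0 = 150, py0 = 135, px1 = 250, py1 = 170, color = 'gray'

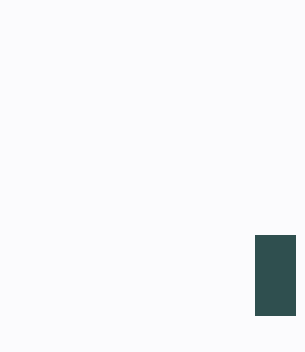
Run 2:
px0 = 255, py0 = 235, px1 = 295, py1 = 315, color = 'darkslategray'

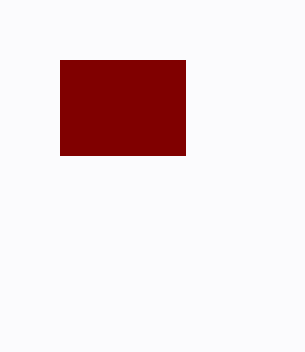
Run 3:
px0 = 60
py0 = 60
px1 = 185
py1 = 155
color = 'maroon'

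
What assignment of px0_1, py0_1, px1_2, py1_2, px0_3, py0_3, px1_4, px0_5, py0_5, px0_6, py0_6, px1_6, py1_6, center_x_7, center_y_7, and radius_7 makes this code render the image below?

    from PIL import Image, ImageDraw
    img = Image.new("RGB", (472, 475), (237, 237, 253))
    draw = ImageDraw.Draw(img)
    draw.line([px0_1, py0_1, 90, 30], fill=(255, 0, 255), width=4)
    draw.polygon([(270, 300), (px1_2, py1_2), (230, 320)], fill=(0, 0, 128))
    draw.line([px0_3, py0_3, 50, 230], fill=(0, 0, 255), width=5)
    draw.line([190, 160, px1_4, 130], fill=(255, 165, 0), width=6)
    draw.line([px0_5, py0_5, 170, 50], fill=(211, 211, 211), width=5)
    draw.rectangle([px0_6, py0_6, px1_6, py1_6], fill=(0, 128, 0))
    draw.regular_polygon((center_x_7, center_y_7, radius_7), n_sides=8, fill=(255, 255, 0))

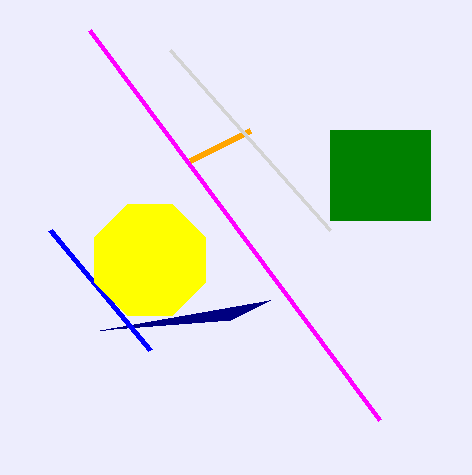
px0_1 = 380, py0_1 = 420, px1_2 = 100, py1_2 = 330, px0_3 = 150, py0_3 = 350, px1_4 = 250, px0_5 = 330, py0_5 = 230, px0_6 = 330, py0_6 = 130, px1_6 = 430, py1_6 = 220, center_x_7 = 150, center_y_7 = 260, radius_7 = 60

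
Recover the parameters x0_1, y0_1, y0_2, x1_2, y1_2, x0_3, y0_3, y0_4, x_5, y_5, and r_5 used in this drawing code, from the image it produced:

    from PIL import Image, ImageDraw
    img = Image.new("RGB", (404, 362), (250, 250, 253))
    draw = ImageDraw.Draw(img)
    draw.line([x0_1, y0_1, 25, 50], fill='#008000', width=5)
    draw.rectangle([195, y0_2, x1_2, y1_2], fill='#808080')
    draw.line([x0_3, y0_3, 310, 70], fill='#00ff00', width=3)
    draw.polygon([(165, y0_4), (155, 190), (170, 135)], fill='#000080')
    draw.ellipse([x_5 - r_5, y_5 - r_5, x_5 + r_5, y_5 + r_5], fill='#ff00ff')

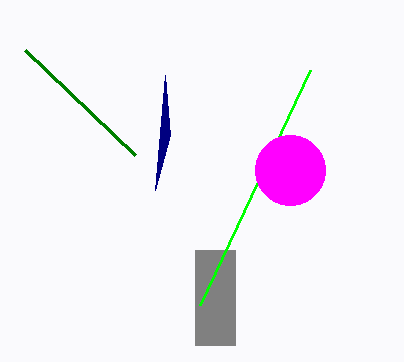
x0_1 = 135, y0_1 = 155, y0_2 = 250, x1_2 = 235, y1_2 = 345, x0_3 = 200, y0_3 = 305, y0_4 = 75, x_5 = 290, y_5 = 170, r_5 = 35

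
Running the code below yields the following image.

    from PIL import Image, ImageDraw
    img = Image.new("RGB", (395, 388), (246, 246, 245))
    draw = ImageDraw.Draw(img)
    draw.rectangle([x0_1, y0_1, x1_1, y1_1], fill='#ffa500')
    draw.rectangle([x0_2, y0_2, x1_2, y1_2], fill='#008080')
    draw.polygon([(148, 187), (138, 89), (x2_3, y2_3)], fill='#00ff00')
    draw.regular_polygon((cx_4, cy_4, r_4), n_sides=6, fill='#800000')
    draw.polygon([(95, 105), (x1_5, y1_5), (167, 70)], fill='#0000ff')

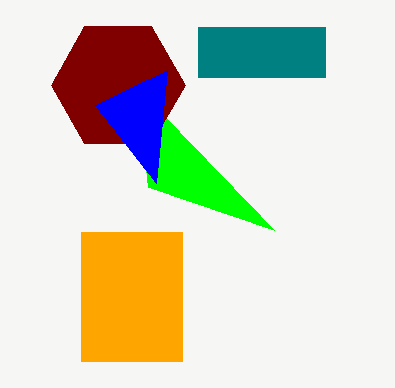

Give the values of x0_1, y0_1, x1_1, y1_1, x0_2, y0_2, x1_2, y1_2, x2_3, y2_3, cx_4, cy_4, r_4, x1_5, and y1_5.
x0_1 = 81, y0_1 = 232, x1_1 = 182, y1_1 = 361, x0_2 = 198, y0_2 = 27, x1_2 = 325, y1_2 = 77, x2_3 = 274, y2_3 = 230, cx_4 = 118, cy_4 = 85, r_4 = 67, x1_5 = 156, y1_5 = 183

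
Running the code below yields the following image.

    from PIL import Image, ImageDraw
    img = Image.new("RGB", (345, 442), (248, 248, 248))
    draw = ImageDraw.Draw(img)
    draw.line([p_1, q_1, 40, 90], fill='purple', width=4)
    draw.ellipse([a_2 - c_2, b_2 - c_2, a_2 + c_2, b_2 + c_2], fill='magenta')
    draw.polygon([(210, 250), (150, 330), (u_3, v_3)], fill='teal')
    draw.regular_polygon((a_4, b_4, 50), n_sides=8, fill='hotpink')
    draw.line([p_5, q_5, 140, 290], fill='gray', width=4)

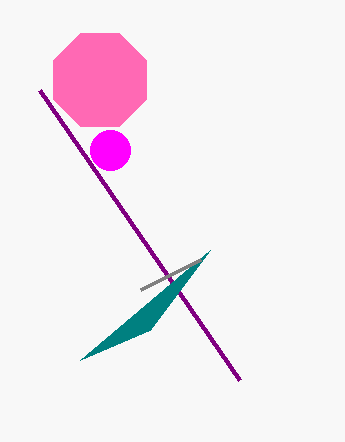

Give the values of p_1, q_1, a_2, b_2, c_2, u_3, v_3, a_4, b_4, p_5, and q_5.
p_1 = 240; q_1 = 380; a_2 = 110; b_2 = 150; c_2 = 20; u_3 = 80; v_3 = 360; a_4 = 100; b_4 = 80; p_5 = 200; q_5 = 260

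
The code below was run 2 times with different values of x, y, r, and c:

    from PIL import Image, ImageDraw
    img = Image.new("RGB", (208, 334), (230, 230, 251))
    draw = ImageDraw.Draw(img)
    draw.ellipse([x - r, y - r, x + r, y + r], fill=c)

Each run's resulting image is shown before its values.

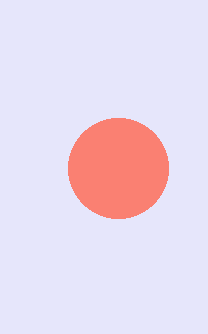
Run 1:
x = 118, y = 168, r = 50, c = 'salmon'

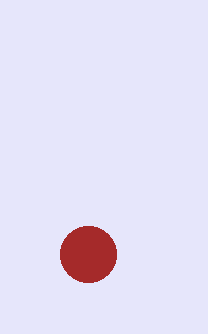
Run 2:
x = 88, y = 254, r = 28, c = 'brown'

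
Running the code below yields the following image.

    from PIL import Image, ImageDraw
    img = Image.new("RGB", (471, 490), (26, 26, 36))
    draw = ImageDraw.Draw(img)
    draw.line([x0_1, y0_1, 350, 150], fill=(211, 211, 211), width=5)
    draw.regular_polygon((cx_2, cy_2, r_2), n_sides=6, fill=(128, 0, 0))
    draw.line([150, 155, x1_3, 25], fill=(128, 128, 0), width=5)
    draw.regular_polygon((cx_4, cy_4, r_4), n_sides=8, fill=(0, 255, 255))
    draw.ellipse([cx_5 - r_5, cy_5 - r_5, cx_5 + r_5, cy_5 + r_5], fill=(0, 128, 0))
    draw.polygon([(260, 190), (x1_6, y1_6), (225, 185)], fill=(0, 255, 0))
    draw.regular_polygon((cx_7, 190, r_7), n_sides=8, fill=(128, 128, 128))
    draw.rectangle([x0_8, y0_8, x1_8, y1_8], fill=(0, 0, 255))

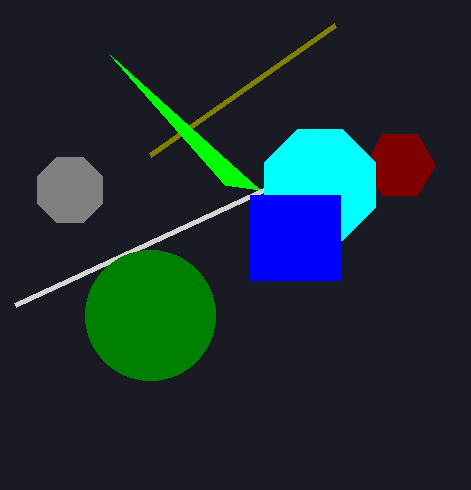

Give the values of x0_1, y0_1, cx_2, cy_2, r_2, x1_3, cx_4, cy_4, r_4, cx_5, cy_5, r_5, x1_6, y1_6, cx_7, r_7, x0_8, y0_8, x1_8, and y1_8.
x0_1 = 15; y0_1 = 305; cx_2 = 400; cy_2 = 165; r_2 = 35; x1_3 = 335; cx_4 = 320; cy_4 = 185; r_4 = 60; cx_5 = 150; cy_5 = 315; r_5 = 65; x1_6 = 110; y1_6 = 55; cx_7 = 70; r_7 = 35; x0_8 = 250; y0_8 = 195; x1_8 = 340; y1_8 = 280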